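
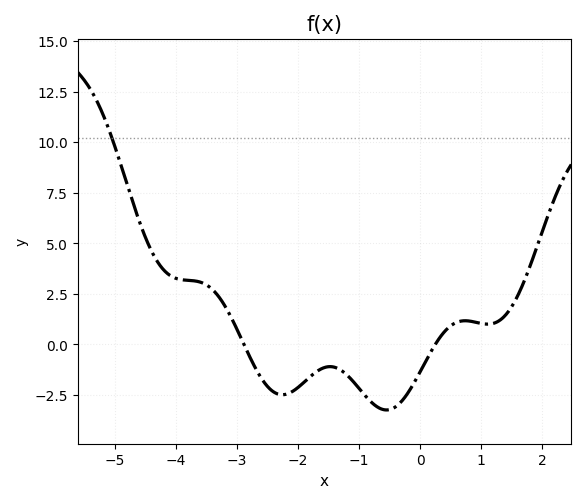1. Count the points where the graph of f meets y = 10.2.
1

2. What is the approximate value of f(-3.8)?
3.2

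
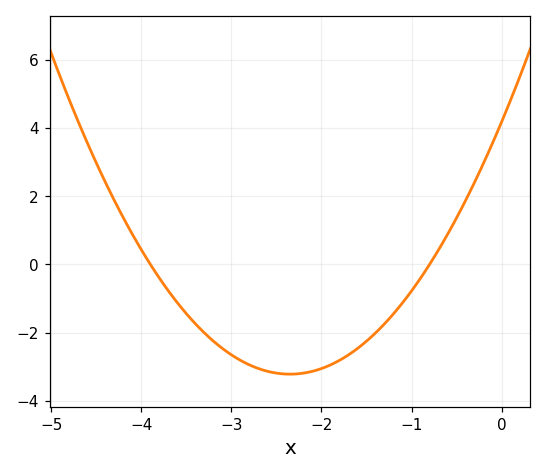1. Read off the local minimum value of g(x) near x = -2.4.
-3.22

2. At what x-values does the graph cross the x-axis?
-3.9, -0.8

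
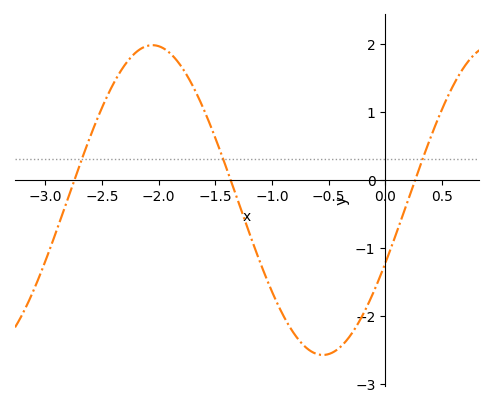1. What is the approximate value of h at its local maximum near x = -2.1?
1.98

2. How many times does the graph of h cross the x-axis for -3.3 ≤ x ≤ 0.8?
3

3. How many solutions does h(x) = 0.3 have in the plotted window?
3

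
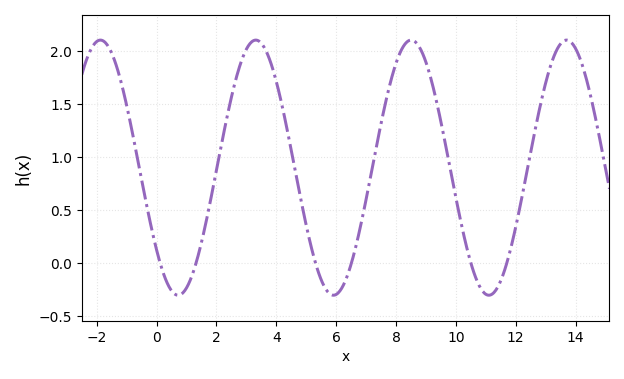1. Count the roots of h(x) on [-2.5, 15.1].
6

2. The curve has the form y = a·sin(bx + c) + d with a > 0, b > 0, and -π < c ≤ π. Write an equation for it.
y = 1.2sin(1.2x - 2.4) + 0.9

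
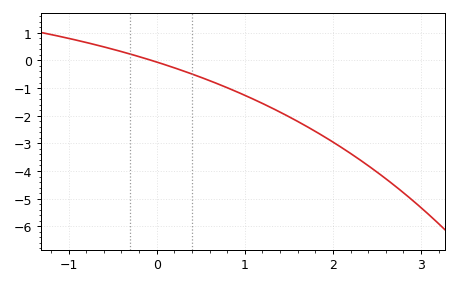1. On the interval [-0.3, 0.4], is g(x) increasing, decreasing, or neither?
decreasing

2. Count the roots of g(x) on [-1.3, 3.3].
1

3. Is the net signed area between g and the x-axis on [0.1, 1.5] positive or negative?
negative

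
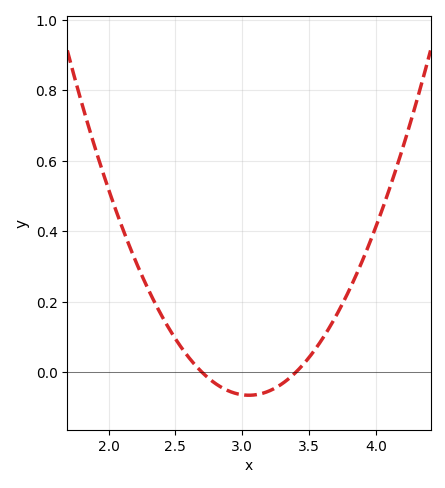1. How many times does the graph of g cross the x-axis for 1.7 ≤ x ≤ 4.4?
2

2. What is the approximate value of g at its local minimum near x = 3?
-0.065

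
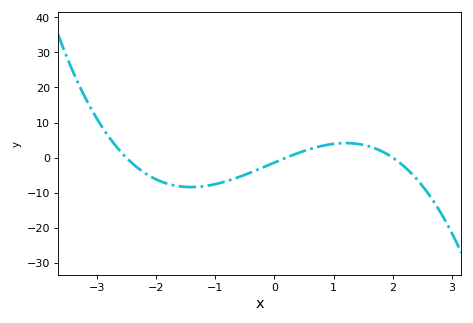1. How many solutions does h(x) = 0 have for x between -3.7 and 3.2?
3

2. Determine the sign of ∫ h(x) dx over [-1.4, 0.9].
negative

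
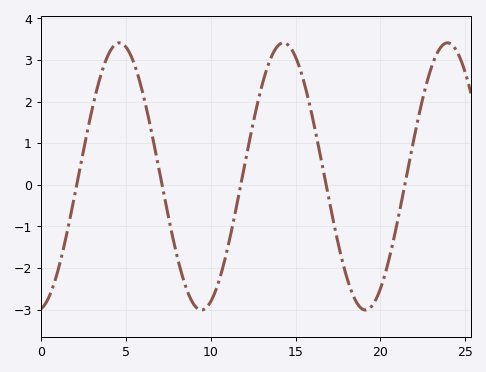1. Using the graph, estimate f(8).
-1.68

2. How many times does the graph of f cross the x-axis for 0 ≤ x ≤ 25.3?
5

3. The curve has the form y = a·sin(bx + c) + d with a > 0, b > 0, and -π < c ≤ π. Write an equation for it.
y = 3.21sin(0.65x - 1.43) + 0.2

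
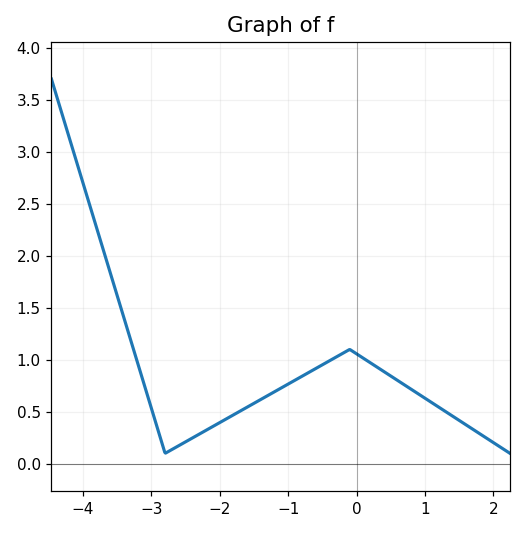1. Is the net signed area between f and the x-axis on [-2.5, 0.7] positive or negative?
positive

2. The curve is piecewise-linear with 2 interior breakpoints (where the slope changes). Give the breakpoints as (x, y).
(-2.8, 0.1); (-0.1, 1.1)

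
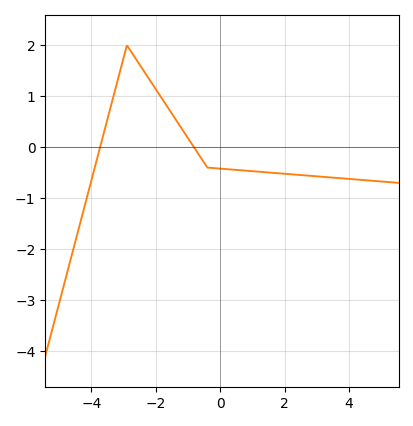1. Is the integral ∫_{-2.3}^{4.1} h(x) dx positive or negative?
negative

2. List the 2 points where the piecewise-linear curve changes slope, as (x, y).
(-2.9, 2); (-0.4, -0.4)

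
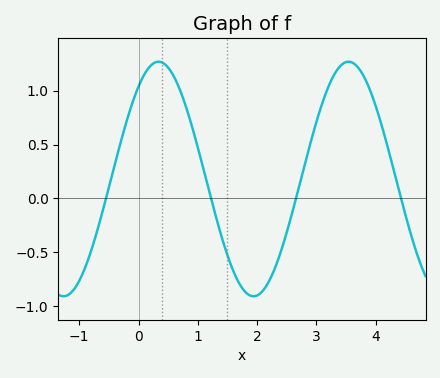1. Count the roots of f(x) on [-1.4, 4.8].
4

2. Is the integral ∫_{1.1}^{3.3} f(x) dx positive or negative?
negative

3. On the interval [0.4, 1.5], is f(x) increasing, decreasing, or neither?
decreasing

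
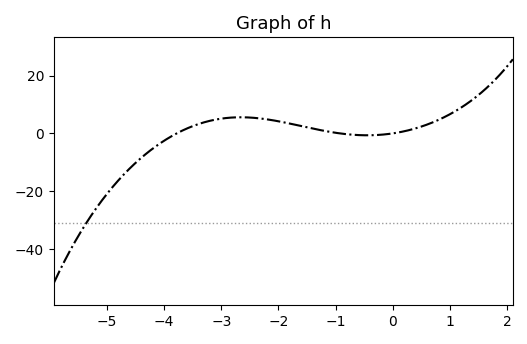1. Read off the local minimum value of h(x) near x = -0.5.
-0.665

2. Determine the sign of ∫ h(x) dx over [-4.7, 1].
positive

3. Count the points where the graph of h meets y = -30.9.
1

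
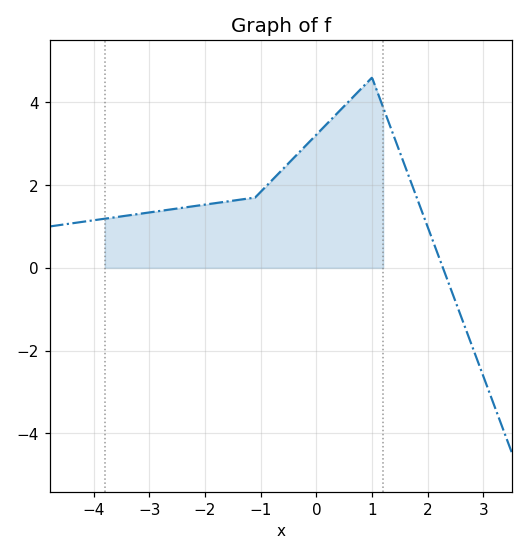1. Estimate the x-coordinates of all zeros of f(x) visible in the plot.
2.2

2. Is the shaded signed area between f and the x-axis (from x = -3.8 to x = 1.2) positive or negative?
positive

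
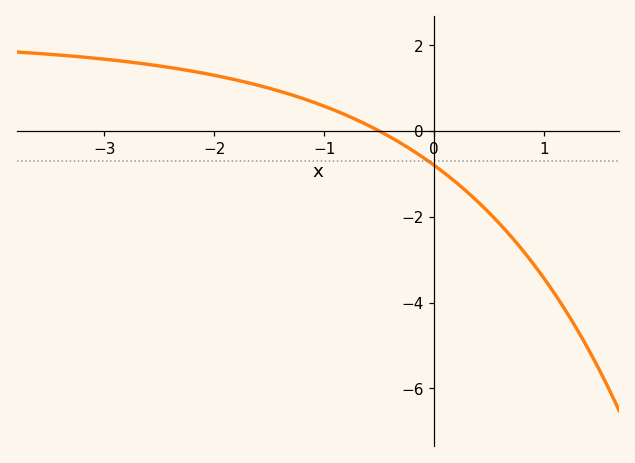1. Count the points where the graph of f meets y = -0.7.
1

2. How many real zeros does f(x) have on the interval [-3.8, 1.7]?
1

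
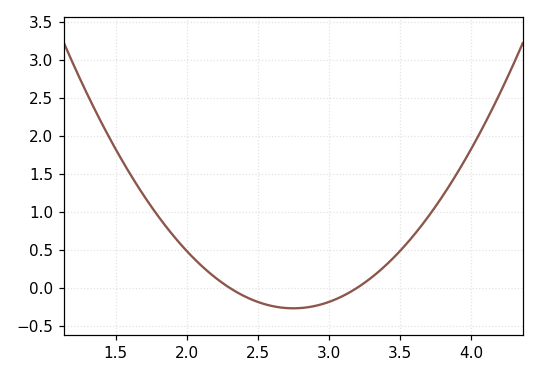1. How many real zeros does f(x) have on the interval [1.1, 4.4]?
2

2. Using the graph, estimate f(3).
-0.188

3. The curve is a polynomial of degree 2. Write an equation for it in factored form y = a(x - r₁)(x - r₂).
y = 1.34(x - 2.3)(x - 3.2)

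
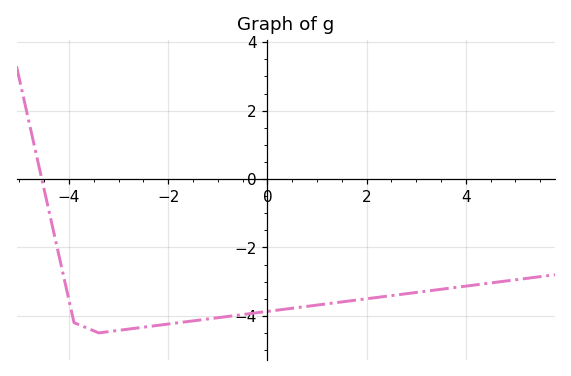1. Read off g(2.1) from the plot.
-3.4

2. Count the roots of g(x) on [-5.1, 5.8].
1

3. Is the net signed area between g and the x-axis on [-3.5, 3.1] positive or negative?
negative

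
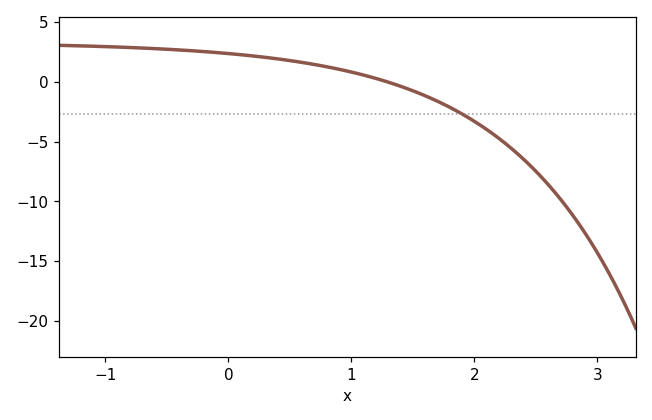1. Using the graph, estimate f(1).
1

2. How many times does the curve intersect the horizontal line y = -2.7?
1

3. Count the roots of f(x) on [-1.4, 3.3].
1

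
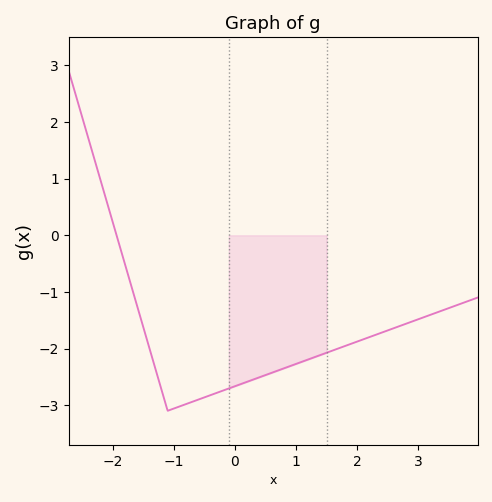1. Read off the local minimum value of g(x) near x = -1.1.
-3.1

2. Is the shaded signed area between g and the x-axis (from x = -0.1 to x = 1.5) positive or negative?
negative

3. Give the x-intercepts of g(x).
-1.94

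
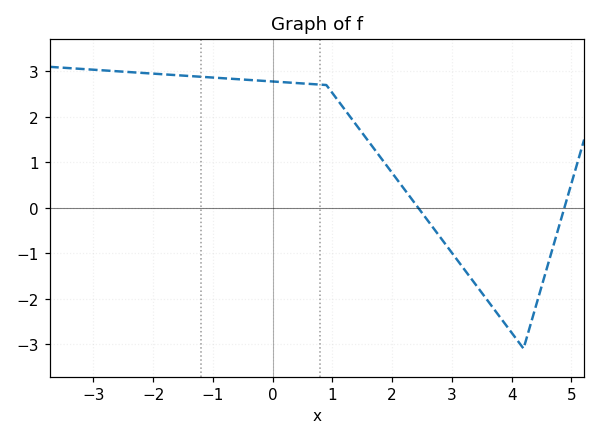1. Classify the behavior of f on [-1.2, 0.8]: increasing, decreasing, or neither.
decreasing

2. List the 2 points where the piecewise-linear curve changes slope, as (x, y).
(0.9, 2.7); (4.2, -3.1)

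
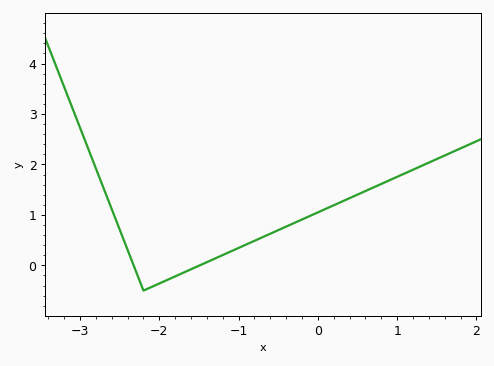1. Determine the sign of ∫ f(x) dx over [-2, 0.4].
positive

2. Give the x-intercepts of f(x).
-2.32, -1.49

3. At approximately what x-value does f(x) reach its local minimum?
-2.2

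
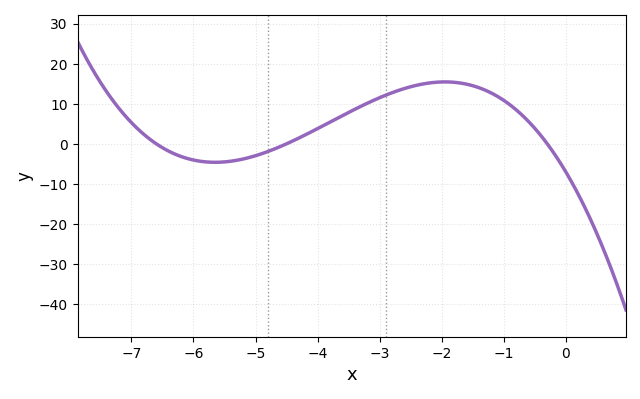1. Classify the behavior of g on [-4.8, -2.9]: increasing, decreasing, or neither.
increasing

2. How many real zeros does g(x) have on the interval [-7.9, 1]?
3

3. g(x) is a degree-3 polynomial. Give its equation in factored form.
y = -0.79(x + 6.6)(x + 4.5)(x + 0.3)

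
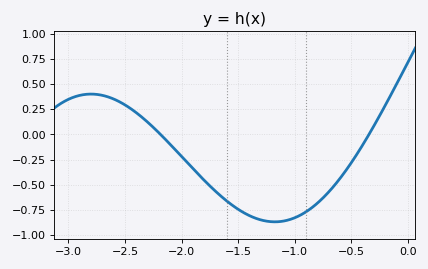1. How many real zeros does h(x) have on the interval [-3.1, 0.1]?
2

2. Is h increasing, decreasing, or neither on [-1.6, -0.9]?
neither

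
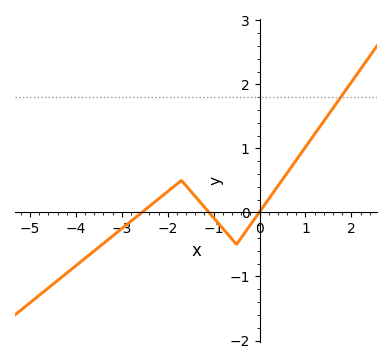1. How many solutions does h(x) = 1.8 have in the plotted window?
1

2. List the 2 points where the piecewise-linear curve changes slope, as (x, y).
(-1.7, 0.5); (-0.5, -0.5)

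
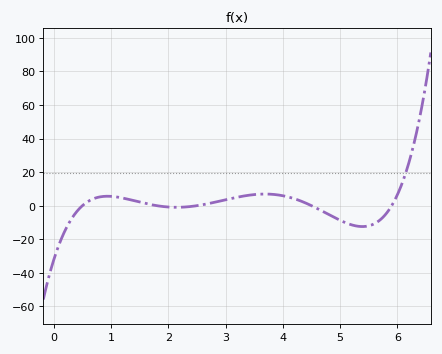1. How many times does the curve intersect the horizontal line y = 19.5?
1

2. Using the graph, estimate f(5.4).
-12.4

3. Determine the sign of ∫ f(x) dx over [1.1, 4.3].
positive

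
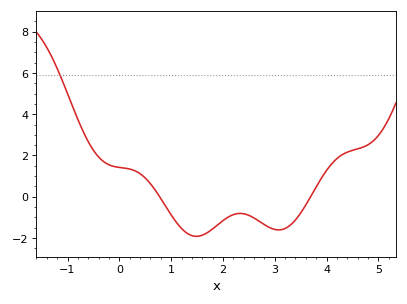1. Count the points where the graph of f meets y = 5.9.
1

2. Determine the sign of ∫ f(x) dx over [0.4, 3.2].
negative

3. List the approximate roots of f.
0.778, 3.69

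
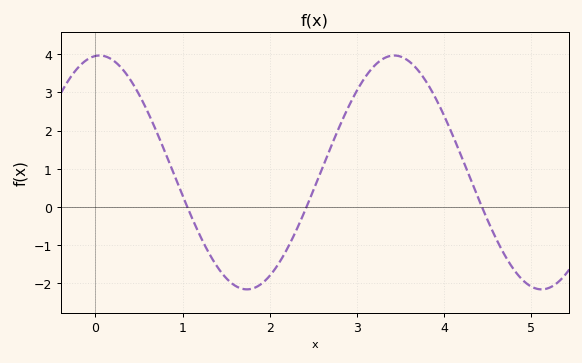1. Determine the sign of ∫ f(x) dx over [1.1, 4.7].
positive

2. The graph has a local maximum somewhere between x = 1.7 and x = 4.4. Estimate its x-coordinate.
3.43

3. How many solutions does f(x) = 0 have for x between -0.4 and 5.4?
3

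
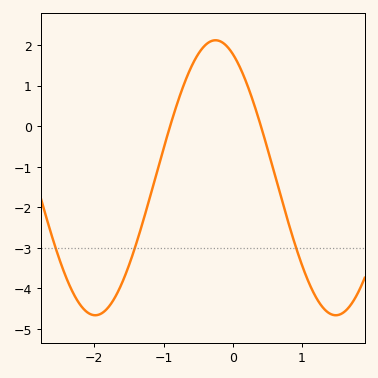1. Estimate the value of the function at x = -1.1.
-1.2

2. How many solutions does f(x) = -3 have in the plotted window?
3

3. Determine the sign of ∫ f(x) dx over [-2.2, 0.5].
negative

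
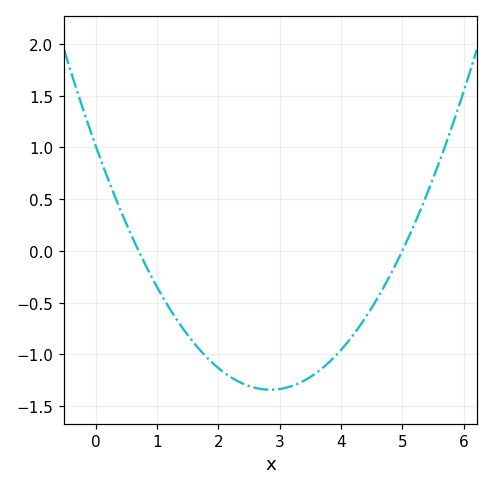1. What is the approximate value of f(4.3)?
-0.731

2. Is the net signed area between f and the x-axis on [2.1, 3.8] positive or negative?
negative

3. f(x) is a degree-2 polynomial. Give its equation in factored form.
y = 0.29(x - 0.7)(x - 5)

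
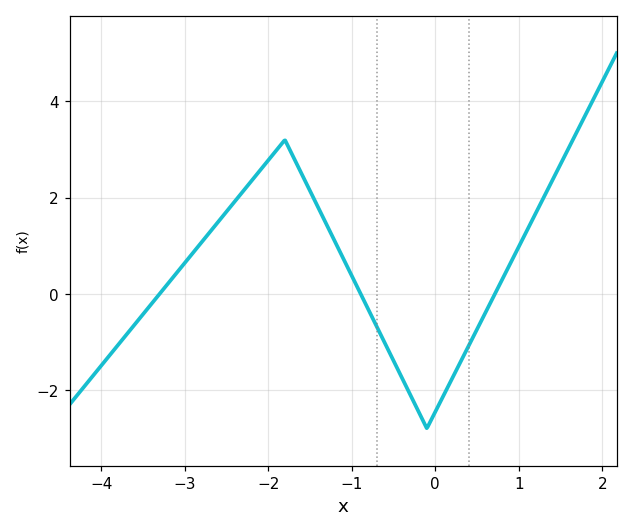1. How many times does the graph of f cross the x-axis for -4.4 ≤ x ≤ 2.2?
3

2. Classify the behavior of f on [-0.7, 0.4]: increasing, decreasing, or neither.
neither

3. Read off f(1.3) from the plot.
2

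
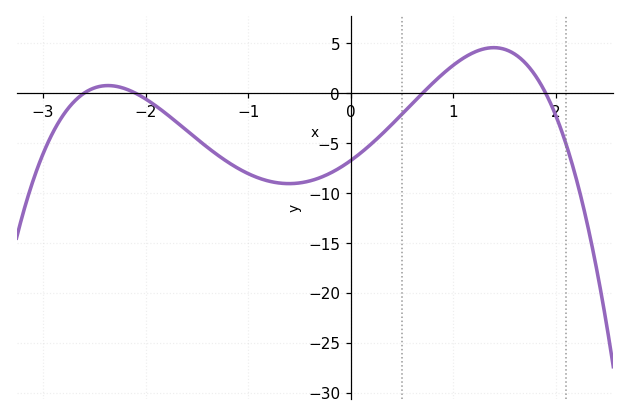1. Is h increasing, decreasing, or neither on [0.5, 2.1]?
neither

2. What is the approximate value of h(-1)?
-8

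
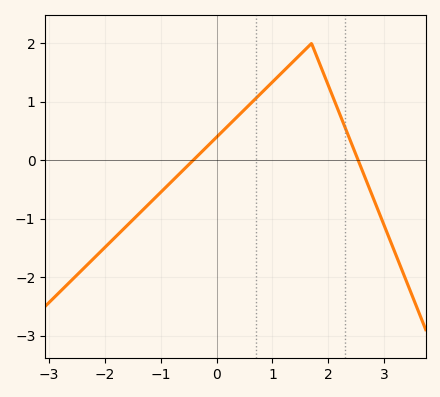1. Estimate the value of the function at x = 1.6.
1.91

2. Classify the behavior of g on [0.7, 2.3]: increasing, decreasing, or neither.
neither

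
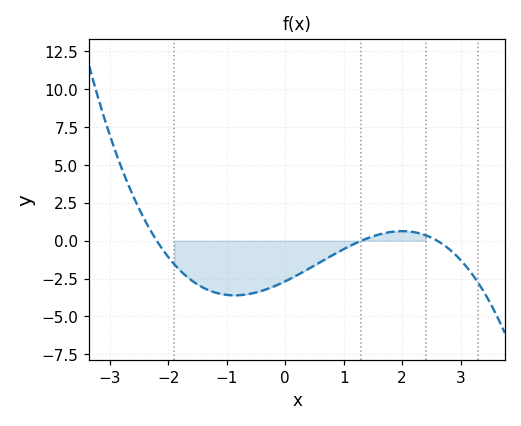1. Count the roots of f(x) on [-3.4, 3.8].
3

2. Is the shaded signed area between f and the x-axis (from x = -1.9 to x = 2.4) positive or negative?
negative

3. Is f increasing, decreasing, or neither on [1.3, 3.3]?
neither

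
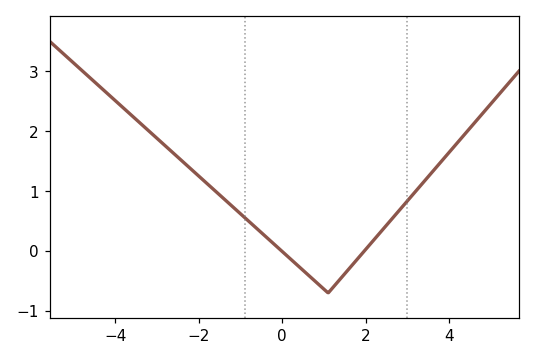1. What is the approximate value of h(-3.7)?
2.32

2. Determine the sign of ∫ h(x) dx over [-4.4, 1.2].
positive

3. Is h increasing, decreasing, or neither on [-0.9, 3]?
neither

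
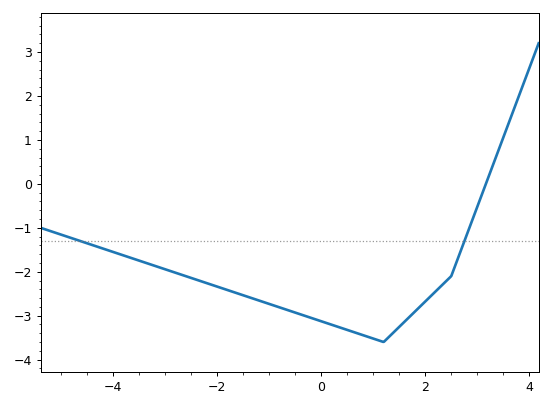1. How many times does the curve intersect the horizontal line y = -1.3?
2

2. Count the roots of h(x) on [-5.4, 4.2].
1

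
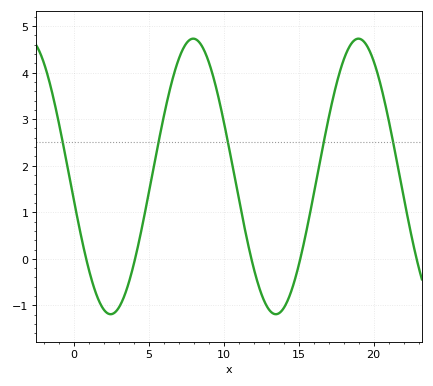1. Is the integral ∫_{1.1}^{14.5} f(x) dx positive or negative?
positive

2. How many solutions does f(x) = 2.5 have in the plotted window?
5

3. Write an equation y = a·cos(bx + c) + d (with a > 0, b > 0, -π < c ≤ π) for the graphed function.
y = 2.96cos(0.57x + 1.7) + 1.77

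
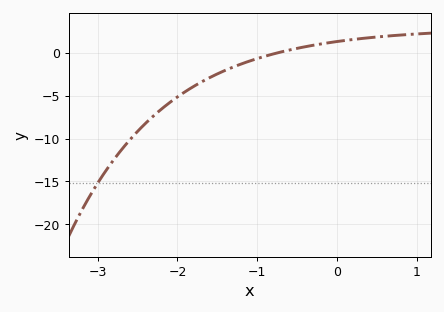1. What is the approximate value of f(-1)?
-0.5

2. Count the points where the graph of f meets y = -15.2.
1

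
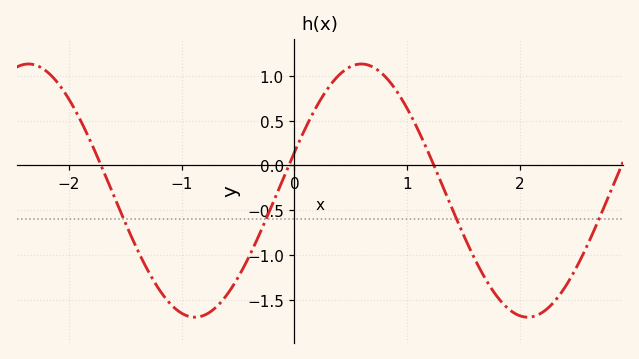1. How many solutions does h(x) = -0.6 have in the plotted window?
4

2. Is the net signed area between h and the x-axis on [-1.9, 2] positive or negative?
negative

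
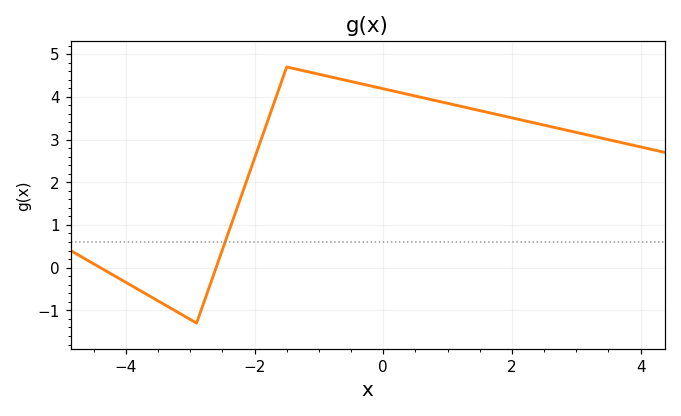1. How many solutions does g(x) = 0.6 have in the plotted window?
1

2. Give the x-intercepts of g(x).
-4.4, -2.6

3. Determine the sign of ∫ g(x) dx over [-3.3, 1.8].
positive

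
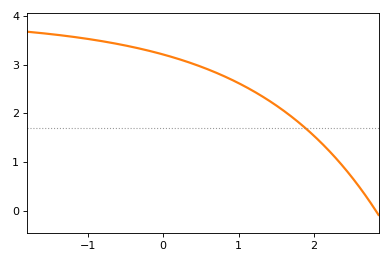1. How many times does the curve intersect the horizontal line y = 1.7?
1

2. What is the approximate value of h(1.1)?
2.54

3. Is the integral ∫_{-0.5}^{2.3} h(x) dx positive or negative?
positive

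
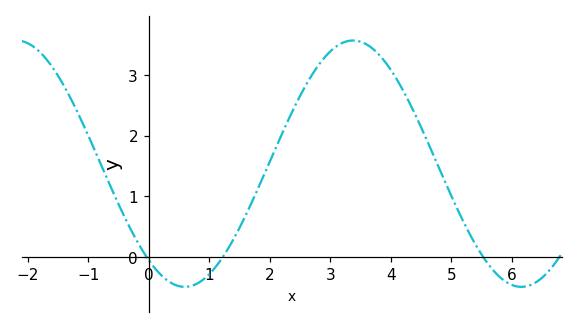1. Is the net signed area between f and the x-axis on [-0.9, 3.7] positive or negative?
positive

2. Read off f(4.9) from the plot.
1.2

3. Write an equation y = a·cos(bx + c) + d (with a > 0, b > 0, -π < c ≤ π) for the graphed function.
y = 2.03cos(1.1x + 2.5) + 1.54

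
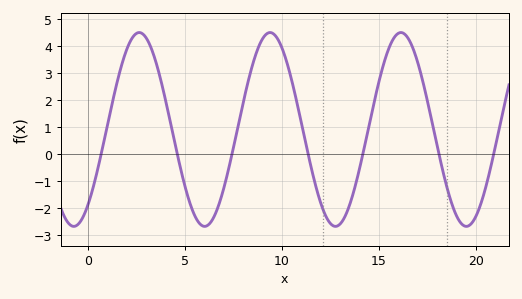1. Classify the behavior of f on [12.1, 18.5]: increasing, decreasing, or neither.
neither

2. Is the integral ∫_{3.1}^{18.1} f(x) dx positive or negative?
positive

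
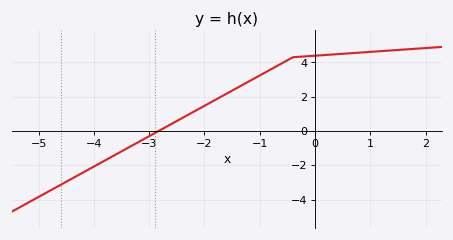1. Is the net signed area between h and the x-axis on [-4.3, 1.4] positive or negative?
positive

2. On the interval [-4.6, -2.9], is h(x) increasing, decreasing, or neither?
increasing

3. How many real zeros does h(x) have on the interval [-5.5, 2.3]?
1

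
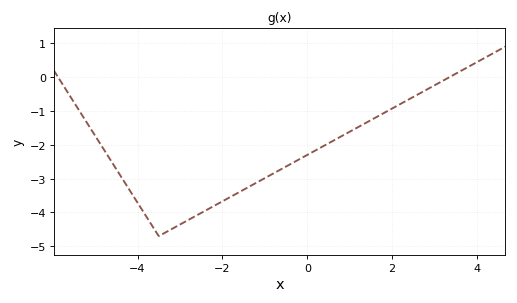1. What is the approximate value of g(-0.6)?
-2.7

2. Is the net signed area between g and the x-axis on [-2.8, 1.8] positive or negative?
negative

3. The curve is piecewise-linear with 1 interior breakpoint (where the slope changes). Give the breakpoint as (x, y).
(-3.5, -4.7)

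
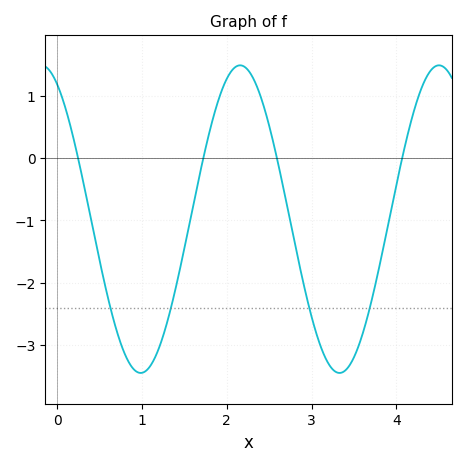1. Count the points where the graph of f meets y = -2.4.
4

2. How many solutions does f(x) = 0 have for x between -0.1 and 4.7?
4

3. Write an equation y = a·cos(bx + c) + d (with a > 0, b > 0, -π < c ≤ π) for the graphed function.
y = 2.47cos(2.68x + 0.502) - 0.98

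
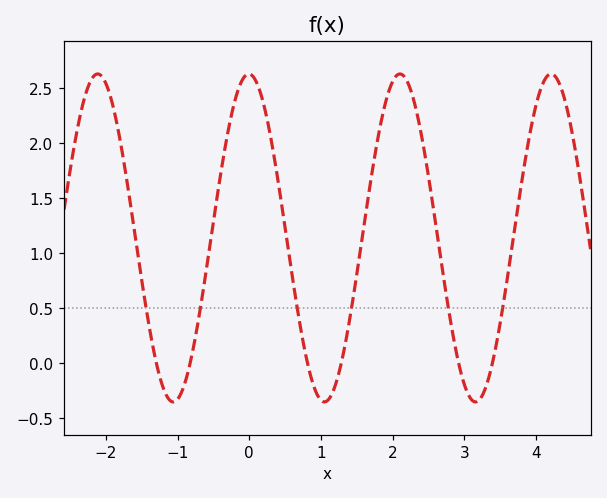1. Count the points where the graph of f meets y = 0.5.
6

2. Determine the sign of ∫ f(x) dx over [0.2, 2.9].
positive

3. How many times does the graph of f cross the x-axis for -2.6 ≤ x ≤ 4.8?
6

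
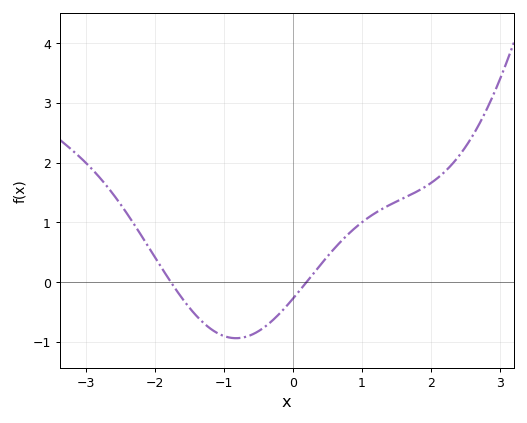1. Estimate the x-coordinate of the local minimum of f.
-0.821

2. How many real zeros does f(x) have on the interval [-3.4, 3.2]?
2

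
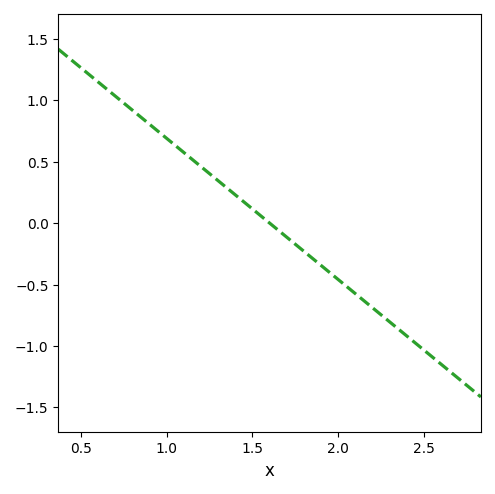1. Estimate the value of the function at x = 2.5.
-1.04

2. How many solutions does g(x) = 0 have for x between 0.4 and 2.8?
1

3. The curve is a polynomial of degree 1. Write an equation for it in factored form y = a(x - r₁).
y = -1.15(x - 1.6)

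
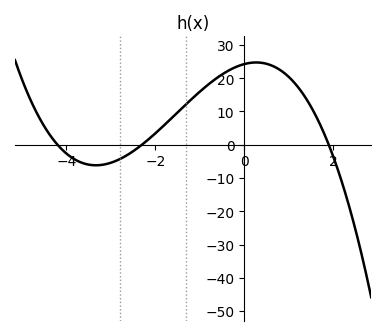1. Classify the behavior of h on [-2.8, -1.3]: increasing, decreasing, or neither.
increasing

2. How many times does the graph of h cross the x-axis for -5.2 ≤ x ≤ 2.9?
3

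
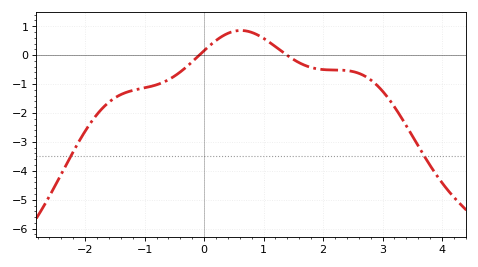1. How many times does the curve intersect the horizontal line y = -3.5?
2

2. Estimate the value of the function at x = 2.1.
-0.5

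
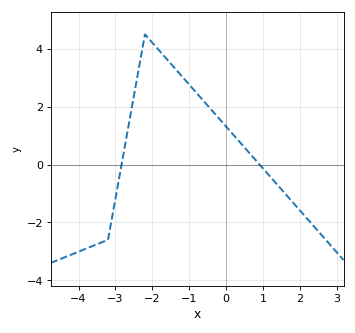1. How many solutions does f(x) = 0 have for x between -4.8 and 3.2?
2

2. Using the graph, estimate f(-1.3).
3.2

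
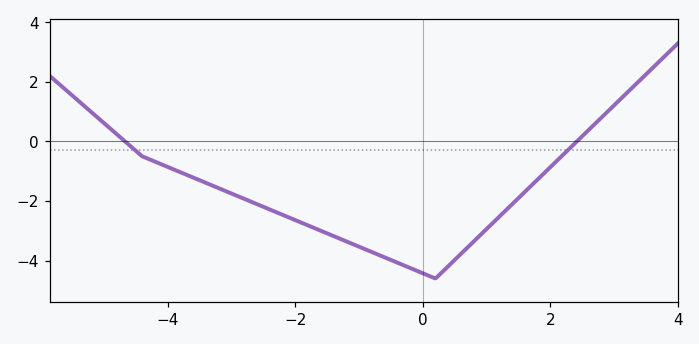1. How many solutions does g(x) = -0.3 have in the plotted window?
2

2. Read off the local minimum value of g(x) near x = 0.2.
-4.6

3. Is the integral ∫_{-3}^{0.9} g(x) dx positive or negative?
negative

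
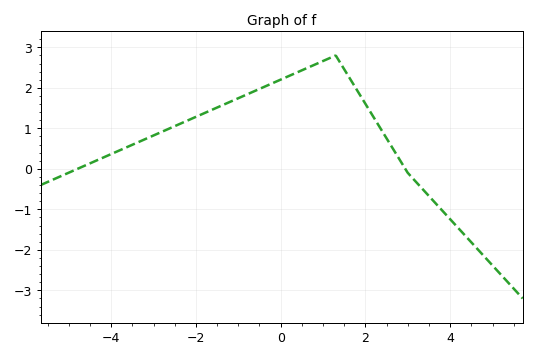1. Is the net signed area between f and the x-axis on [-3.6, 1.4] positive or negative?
positive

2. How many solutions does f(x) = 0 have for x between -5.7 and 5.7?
2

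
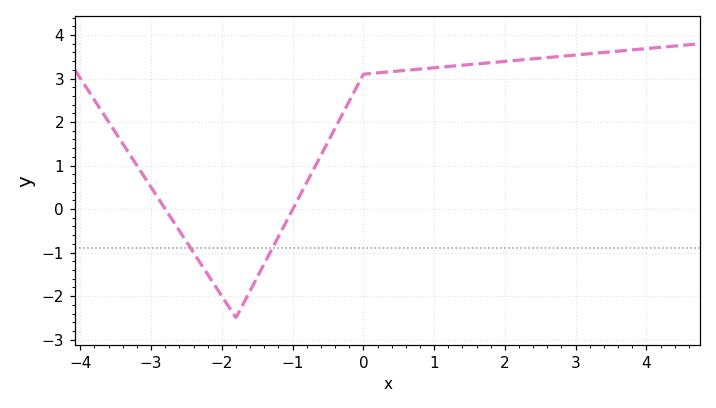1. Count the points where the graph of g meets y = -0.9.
2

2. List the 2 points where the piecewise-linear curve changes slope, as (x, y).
(-1.8, -2.5); (0, 3.1)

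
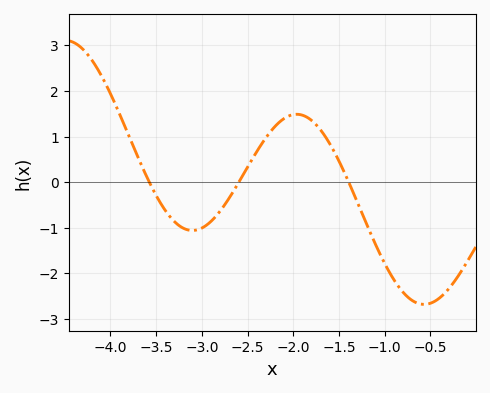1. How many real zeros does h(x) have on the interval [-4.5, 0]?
3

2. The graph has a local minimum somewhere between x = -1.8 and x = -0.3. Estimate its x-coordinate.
-0.57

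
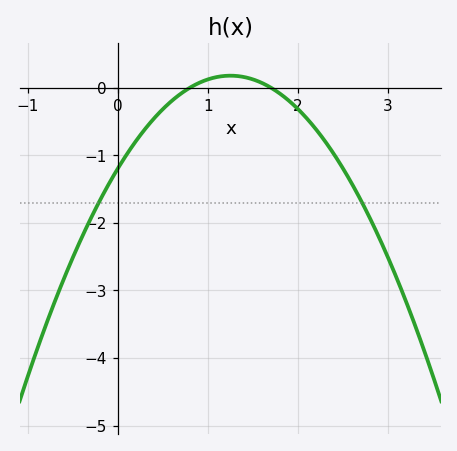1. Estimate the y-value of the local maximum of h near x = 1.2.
0.178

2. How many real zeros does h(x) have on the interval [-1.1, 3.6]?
2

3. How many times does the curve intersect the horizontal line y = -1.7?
2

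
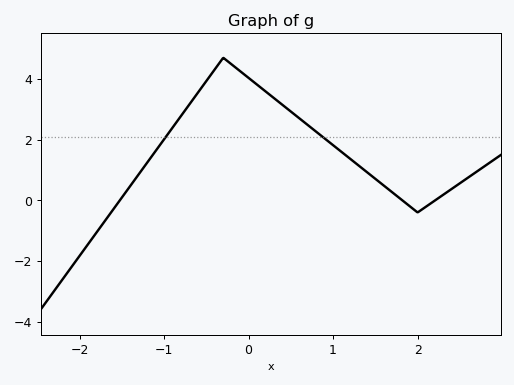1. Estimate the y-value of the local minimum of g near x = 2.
-0.397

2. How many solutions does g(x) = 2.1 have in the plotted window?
2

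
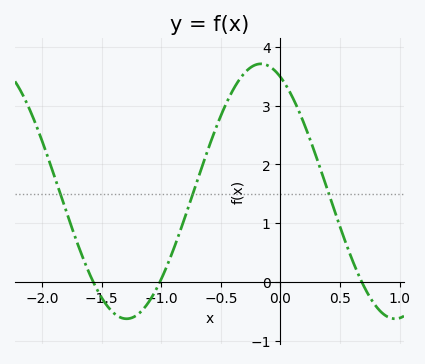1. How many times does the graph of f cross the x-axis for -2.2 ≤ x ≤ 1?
3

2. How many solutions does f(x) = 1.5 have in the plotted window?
3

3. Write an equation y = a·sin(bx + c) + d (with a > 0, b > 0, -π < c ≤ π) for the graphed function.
y = 2.17sin(2.79x + 2.03) + 1.54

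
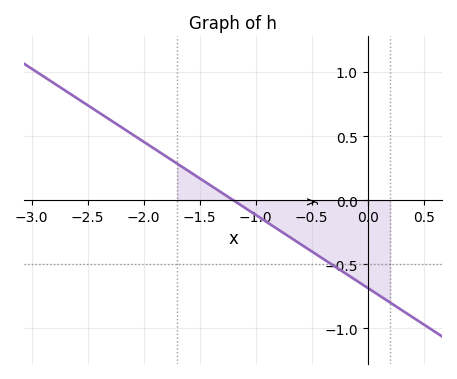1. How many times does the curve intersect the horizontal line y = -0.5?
1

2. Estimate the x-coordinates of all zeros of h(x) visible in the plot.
-1.2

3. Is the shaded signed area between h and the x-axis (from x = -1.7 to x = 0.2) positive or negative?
negative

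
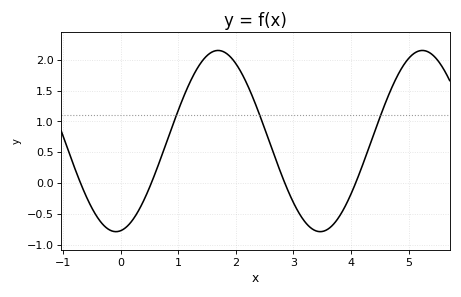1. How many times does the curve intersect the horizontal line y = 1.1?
3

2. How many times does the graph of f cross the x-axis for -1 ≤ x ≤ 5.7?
4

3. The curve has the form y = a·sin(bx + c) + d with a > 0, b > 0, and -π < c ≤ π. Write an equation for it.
y = 1.47sin(1.8x - 1.4) + 0.68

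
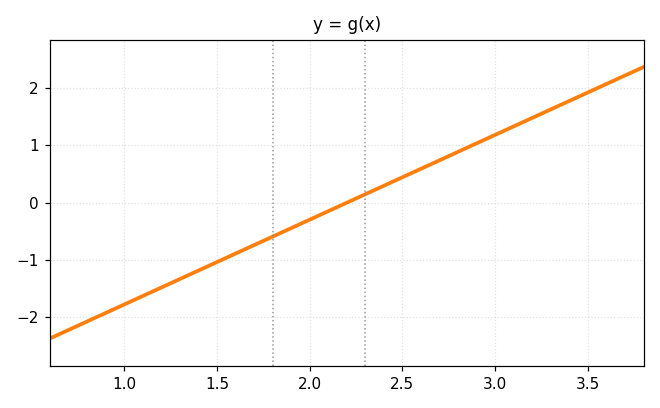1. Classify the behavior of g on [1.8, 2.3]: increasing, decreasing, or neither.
increasing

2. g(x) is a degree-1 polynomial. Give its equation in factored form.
y = 1.48(x - 2.2)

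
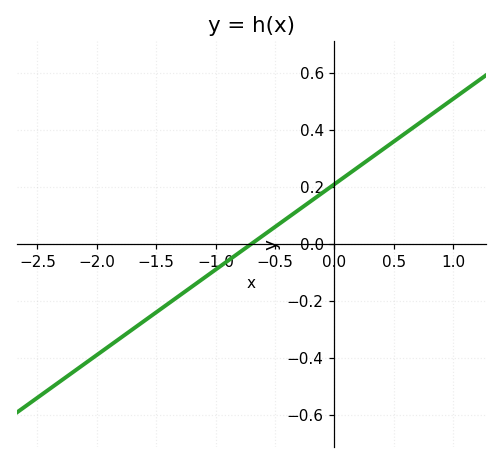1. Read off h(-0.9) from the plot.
-0.06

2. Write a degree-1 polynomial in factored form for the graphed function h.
y = 0.3(x + 0.7)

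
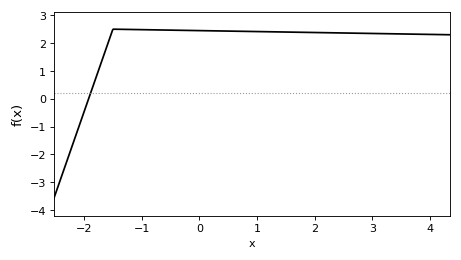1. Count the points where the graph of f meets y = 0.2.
1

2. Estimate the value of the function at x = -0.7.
2.5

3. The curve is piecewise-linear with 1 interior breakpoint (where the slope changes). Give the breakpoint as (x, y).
(-1.5, 2.5)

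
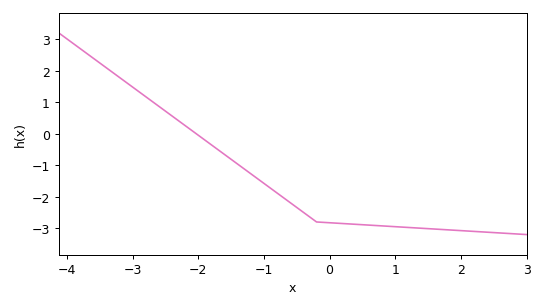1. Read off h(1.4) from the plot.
-3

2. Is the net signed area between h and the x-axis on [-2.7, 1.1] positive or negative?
negative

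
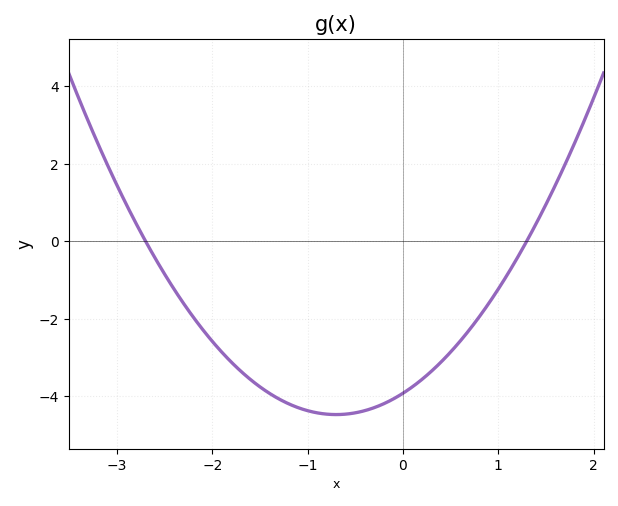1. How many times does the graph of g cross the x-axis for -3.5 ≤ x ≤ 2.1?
2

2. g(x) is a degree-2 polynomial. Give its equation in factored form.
y = 1.12(x + 2.7)(x - 1.3)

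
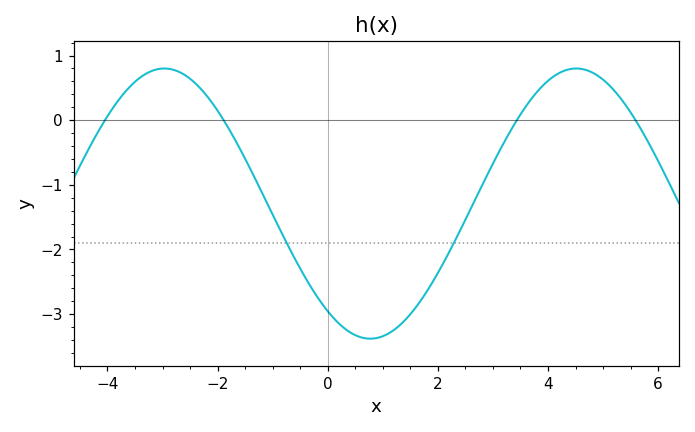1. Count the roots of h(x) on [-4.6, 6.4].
4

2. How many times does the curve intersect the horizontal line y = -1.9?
2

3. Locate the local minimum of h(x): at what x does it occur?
0.8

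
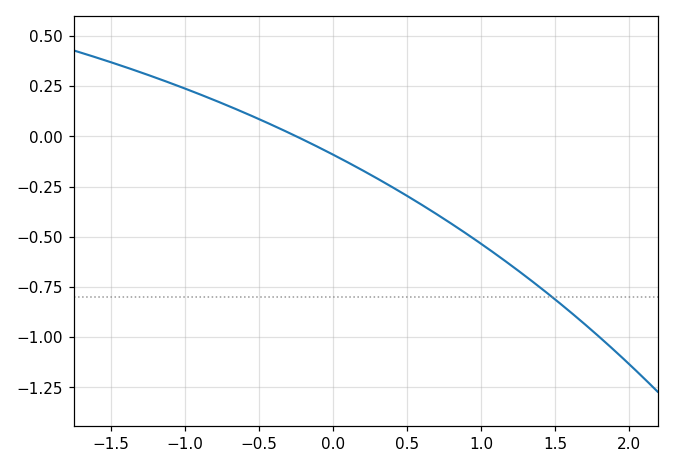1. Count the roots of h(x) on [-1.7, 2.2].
1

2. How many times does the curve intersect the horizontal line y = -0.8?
1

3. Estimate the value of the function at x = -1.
0.239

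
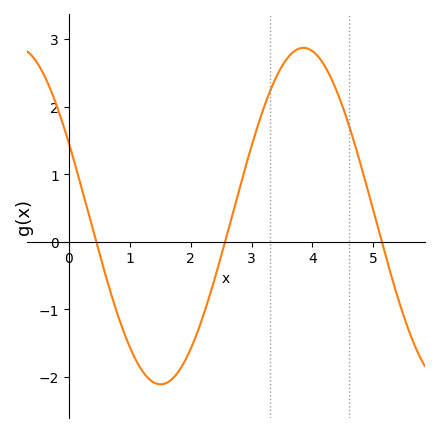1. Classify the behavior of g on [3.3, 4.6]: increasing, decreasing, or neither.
neither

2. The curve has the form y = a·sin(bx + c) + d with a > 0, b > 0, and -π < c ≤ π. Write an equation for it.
y = 2.49sin(1.34x + 2.69) + 0.38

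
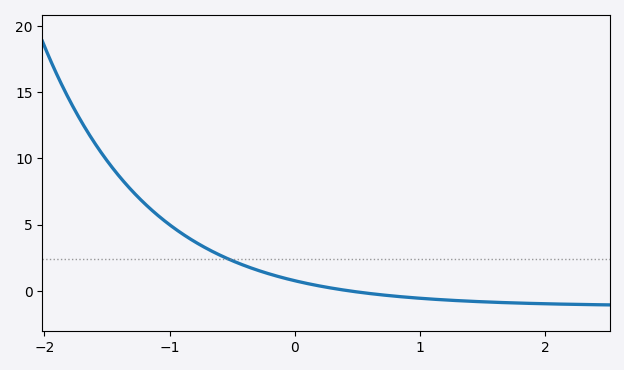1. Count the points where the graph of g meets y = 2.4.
1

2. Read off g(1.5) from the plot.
-0.831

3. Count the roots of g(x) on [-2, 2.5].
1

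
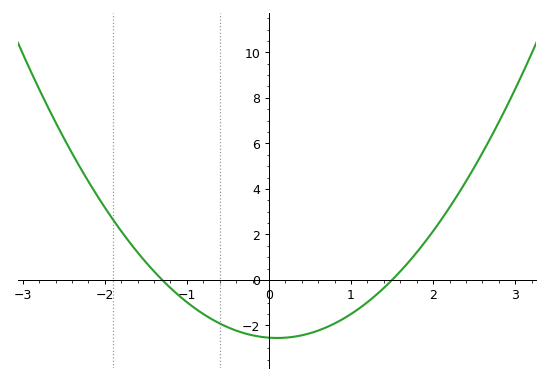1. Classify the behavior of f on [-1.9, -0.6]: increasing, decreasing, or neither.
decreasing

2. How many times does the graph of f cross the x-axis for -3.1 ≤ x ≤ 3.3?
2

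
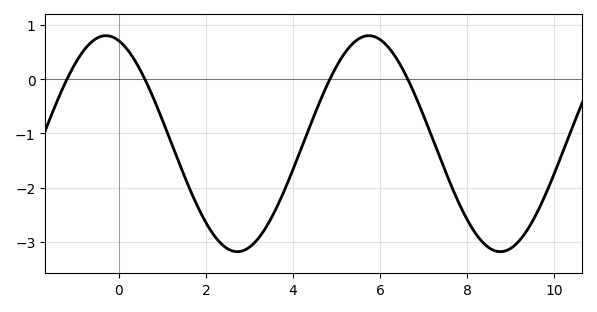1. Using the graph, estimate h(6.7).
-0.1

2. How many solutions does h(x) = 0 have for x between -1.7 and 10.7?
4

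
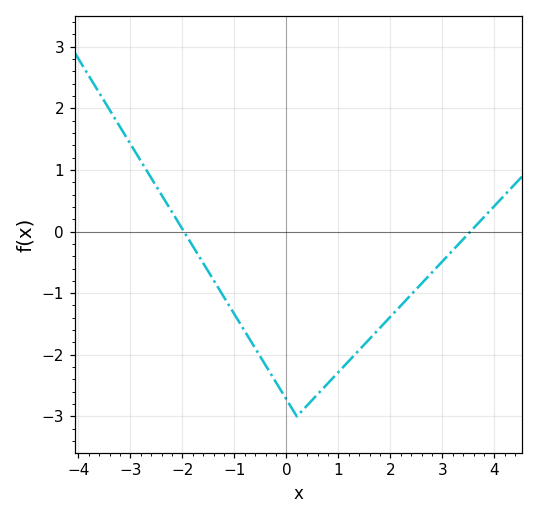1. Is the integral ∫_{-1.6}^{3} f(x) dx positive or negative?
negative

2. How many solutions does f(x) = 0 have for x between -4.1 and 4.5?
2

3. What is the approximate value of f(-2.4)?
0.595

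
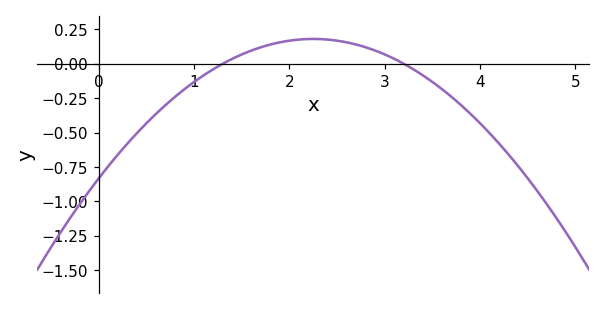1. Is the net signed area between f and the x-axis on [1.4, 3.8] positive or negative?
positive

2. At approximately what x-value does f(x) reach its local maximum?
2.25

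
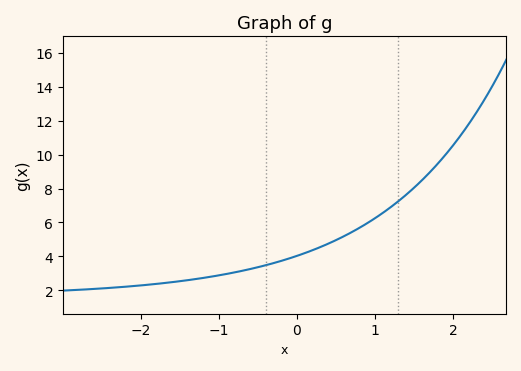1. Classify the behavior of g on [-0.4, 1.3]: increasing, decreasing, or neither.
increasing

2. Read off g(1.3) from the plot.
7.25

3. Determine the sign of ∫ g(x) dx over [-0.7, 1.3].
positive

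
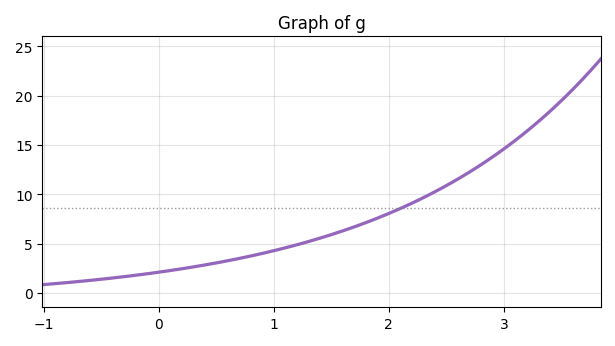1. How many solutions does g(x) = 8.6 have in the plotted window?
1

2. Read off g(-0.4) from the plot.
1.52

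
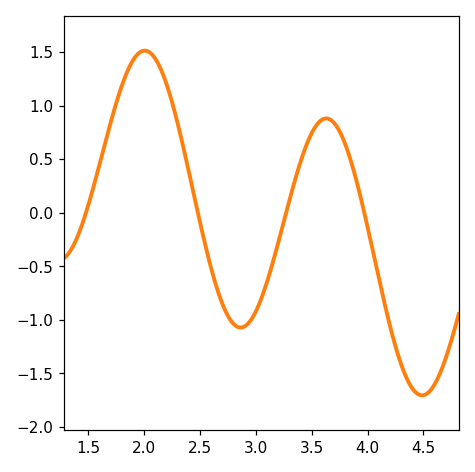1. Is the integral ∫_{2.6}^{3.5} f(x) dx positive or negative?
negative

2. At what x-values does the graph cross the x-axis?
1.48, 2.48, 3.27, 3.97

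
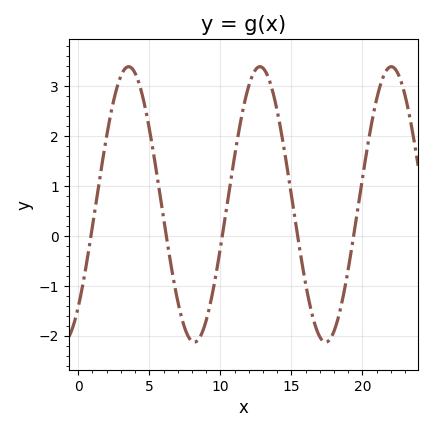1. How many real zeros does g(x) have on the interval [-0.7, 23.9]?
5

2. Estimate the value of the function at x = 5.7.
0.923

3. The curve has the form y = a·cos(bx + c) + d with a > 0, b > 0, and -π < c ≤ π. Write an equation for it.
y = 2.76cos(0.68x - 2.41) + 0.63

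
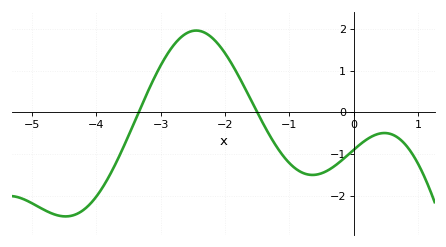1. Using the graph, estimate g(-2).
1.4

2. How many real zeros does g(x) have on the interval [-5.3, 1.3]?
2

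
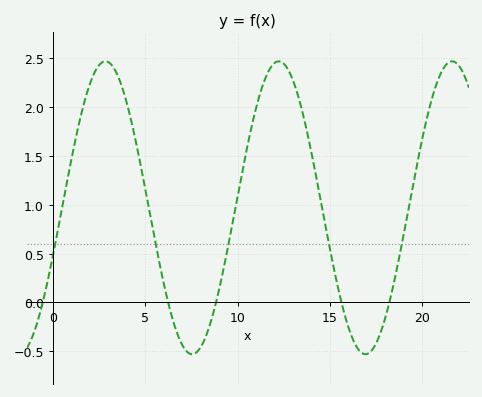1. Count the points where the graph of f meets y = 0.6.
5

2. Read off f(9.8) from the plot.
0.885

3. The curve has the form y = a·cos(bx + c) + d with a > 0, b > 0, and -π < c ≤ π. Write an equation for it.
y = 1.5cos(0.67x - 1.91) + 0.97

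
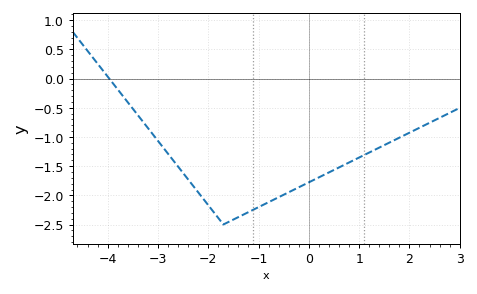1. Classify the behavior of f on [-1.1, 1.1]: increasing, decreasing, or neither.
increasing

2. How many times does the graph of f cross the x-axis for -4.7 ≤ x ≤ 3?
1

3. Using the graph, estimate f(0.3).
-1.65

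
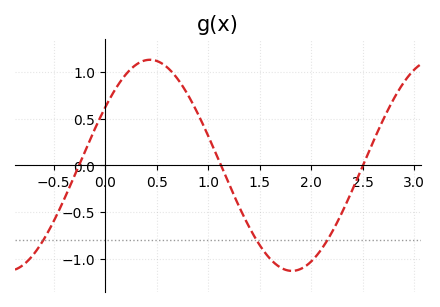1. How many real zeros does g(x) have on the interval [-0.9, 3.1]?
3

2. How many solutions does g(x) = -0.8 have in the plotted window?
3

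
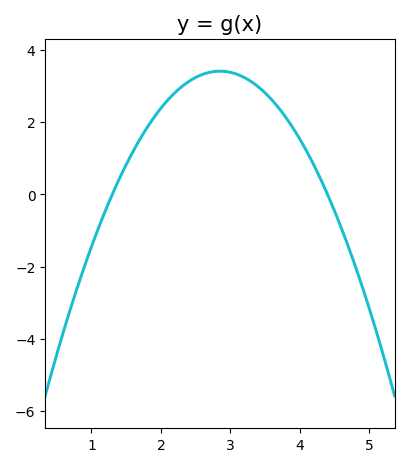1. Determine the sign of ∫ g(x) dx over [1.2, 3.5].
positive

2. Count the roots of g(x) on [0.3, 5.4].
2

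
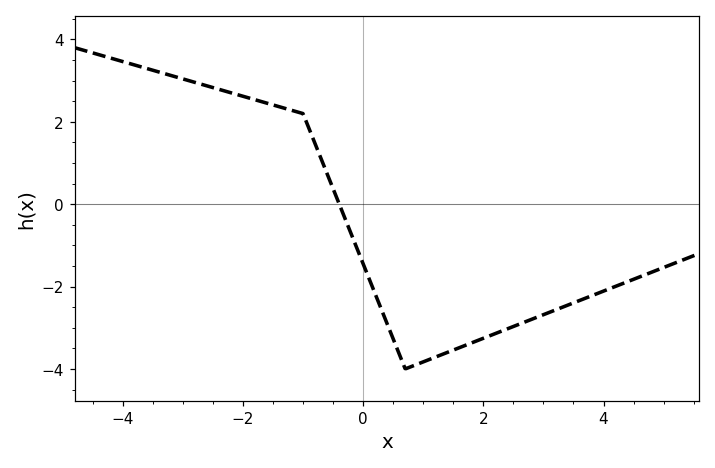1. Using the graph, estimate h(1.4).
-3.6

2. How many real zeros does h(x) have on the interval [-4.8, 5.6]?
1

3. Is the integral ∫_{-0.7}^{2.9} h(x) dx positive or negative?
negative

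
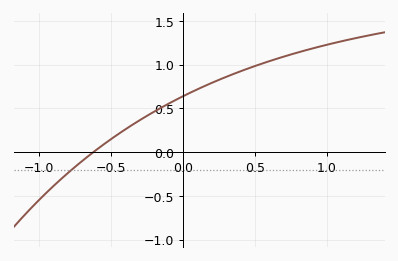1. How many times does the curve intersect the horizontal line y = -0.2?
1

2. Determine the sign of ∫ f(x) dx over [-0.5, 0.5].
positive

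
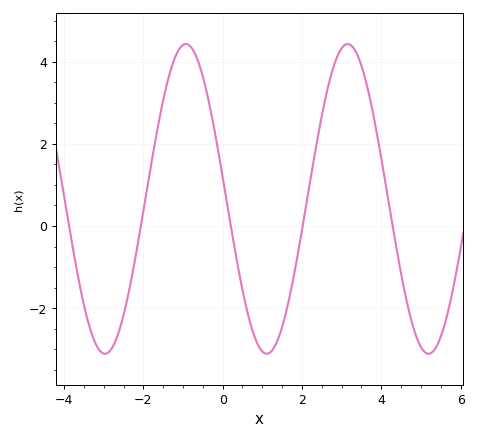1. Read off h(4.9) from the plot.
-2.74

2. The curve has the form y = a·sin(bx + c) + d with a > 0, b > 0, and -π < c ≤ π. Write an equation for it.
y = 3.77sin(1.54x + 3) + 0.66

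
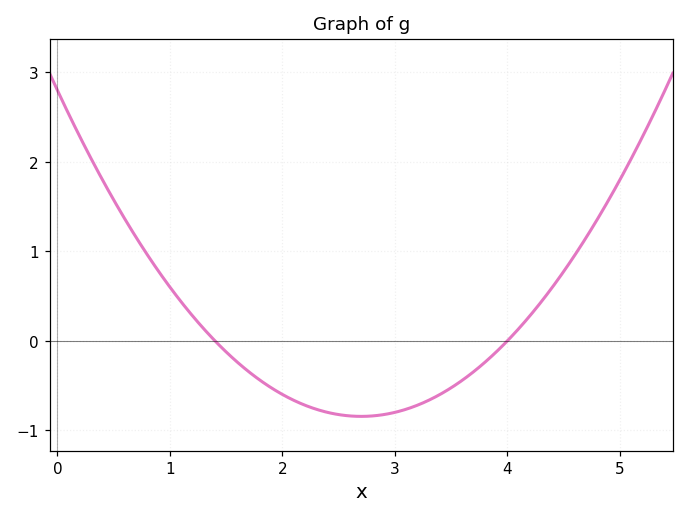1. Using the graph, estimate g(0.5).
1.6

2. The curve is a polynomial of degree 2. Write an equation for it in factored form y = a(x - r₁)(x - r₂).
y = 0.5(x - 1.4)(x - 4)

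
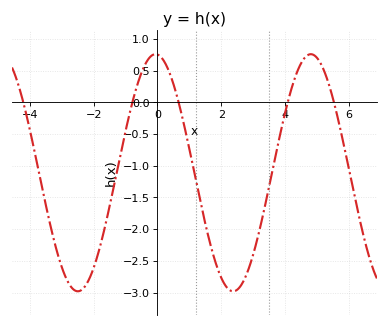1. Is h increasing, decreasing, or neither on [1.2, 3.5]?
neither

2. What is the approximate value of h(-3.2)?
-2.26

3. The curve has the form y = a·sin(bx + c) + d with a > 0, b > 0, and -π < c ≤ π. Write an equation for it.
y = 1.87sin(1.29x + 1.65) - 1.11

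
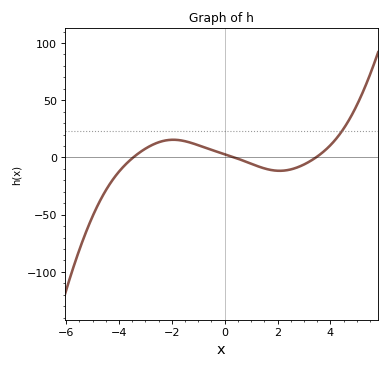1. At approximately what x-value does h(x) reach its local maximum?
-2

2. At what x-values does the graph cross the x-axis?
-3.4, 0.4, 3.4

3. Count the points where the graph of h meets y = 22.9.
1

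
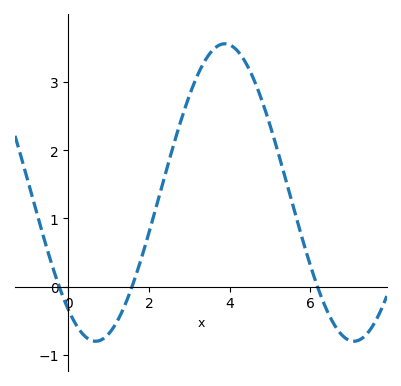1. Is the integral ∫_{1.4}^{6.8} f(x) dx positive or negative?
positive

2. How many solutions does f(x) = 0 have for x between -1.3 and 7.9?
3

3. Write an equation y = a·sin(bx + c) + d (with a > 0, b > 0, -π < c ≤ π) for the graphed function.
y = 2.18sin(0.98x - 2.23) + 1.38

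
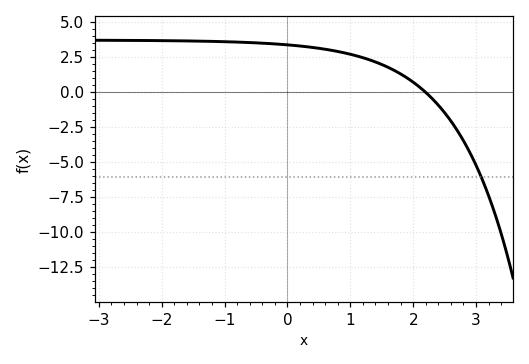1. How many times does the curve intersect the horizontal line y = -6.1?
1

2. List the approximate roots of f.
2.2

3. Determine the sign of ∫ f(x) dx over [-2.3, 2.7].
positive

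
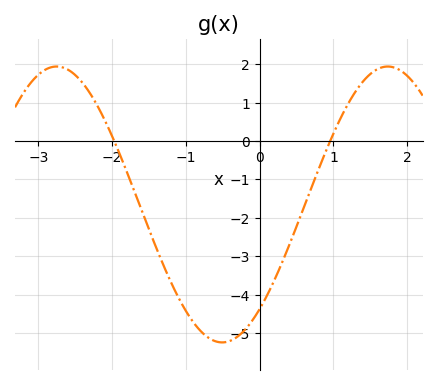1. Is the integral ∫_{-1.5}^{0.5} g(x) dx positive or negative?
negative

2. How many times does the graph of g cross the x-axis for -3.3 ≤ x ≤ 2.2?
2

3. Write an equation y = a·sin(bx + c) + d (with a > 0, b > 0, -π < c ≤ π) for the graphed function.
y = 3.59sin(1.4x - 0.86) - 1.65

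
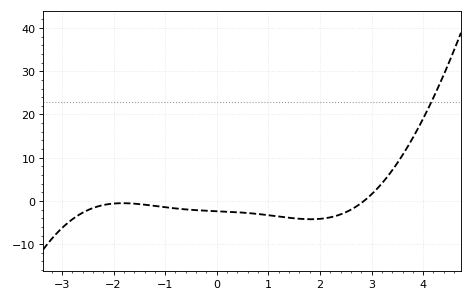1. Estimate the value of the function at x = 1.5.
-4.02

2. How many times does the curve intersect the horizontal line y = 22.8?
1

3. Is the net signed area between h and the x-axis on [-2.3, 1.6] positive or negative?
negative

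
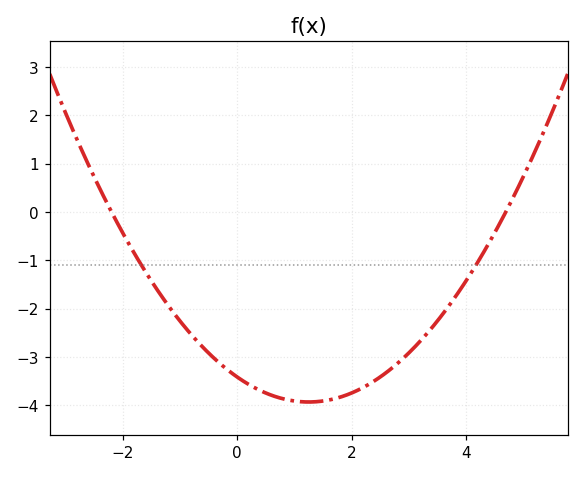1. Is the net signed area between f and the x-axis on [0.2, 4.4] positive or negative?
negative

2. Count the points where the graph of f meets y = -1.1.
2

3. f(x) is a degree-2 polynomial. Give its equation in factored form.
y = 0.33(x + 2.2)(x - 4.7)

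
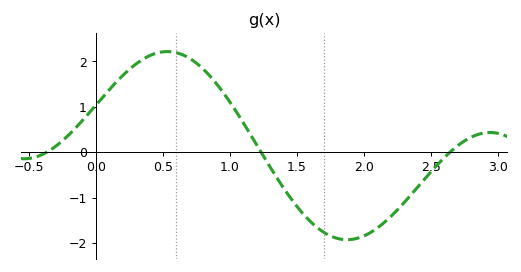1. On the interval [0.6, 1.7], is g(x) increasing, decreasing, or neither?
decreasing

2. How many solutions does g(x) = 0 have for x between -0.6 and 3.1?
3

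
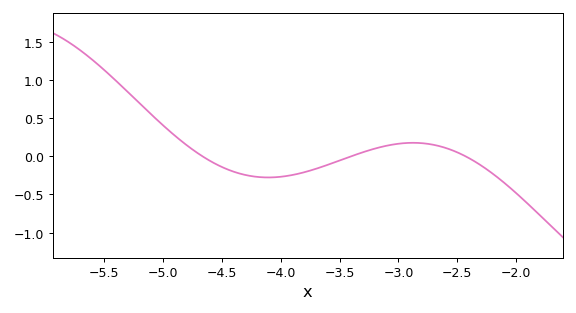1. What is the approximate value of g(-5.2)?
0.7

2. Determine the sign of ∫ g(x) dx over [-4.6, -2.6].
negative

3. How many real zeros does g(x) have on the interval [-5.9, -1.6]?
3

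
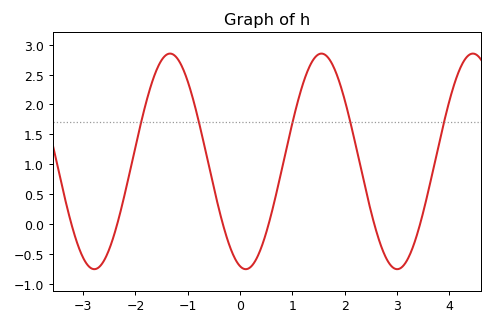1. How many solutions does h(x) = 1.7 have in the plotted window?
5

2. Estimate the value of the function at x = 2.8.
-0.574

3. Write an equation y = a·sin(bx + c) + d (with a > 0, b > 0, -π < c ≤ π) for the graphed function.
y = 1.8sin(2.17x - 1.81) + 1.05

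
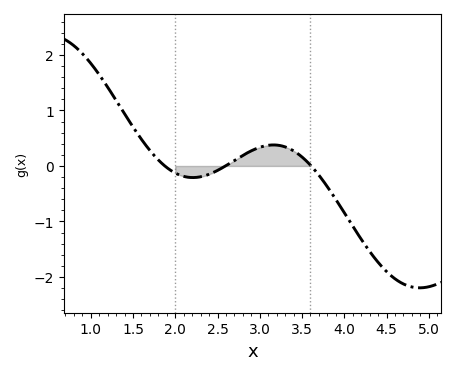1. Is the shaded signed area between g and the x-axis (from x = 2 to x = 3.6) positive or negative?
positive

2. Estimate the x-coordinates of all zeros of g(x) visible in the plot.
1.88, 2.59, 3.61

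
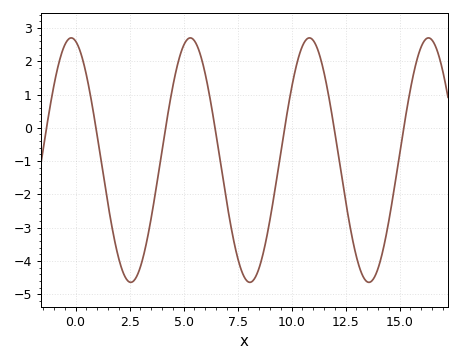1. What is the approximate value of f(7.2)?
-3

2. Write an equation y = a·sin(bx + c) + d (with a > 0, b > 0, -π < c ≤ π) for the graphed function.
y = 3.67sin(1.1x + 1.8) - 0.97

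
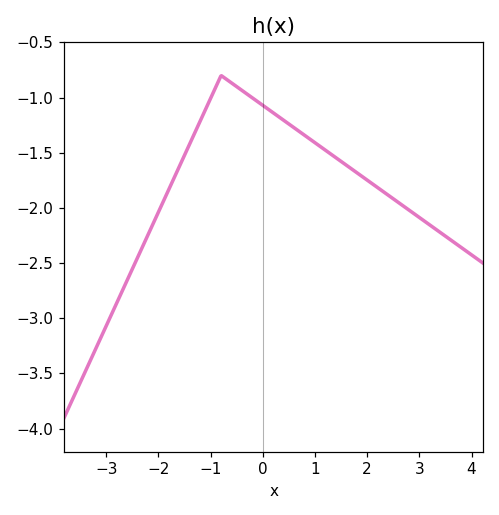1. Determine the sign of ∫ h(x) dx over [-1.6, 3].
negative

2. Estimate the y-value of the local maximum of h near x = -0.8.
-0.8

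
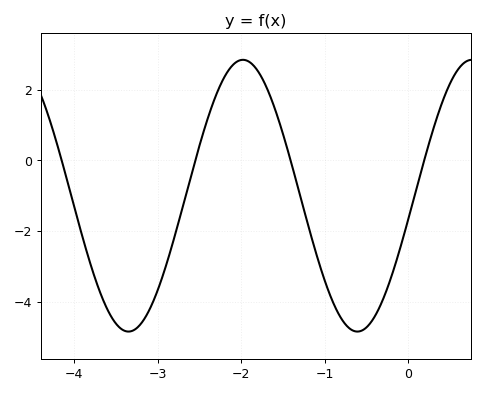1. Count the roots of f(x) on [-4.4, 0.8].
4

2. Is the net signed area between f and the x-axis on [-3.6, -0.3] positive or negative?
negative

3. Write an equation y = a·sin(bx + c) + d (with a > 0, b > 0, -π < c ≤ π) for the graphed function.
y = 3.84sin(2.29x - 0.182) - 1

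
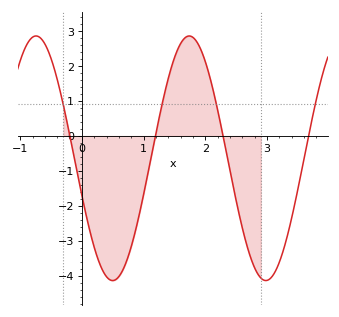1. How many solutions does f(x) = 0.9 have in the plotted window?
4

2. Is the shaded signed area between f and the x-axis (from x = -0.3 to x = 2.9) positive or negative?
negative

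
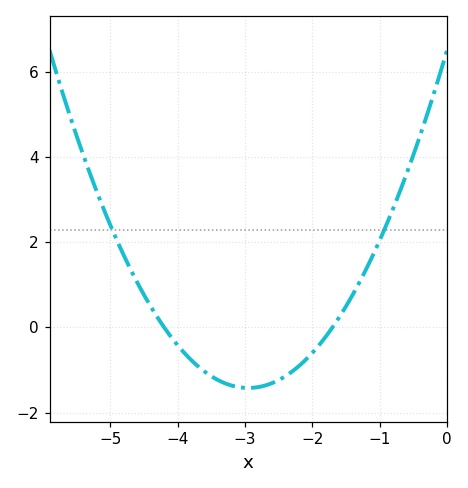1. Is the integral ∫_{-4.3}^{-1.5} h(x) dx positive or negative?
negative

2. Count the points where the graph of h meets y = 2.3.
2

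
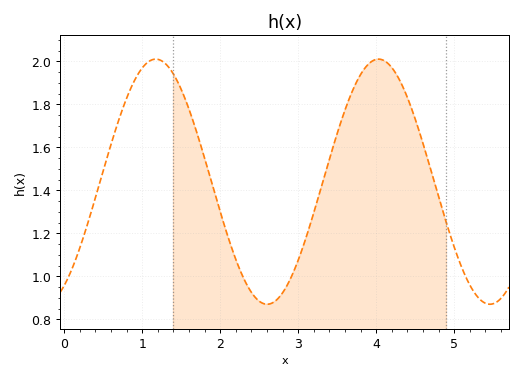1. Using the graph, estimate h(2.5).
0.884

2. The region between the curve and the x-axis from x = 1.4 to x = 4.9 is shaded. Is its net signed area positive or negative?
positive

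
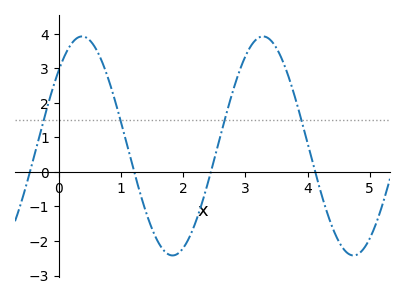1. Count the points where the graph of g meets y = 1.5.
4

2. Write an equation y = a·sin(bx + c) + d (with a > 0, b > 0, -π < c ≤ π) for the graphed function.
y = 3.17sin(2.2x + 0.76) + 0.75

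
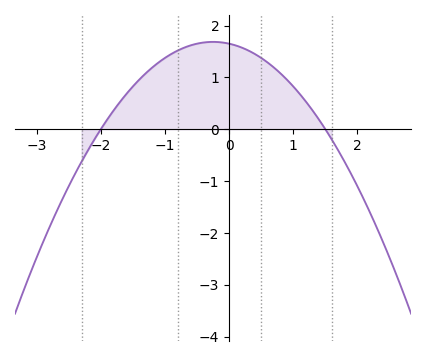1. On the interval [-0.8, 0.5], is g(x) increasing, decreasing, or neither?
neither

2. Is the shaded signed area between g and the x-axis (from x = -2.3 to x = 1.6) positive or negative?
positive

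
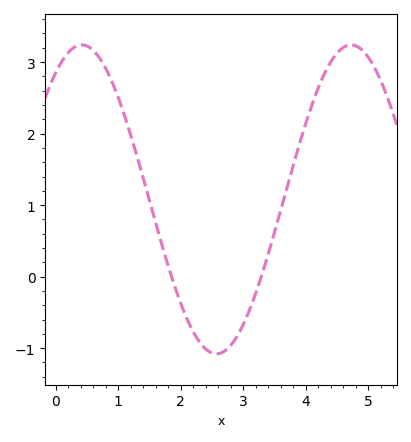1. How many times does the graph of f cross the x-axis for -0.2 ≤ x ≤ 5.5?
2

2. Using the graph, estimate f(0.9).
2.7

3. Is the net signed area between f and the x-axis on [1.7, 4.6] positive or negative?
positive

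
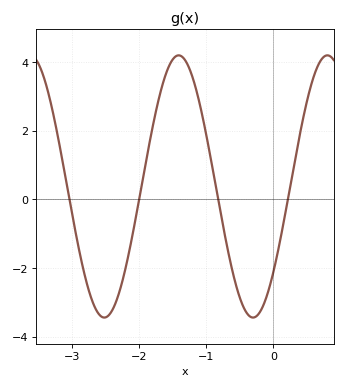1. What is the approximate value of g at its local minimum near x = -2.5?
-3.4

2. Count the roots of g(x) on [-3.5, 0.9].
4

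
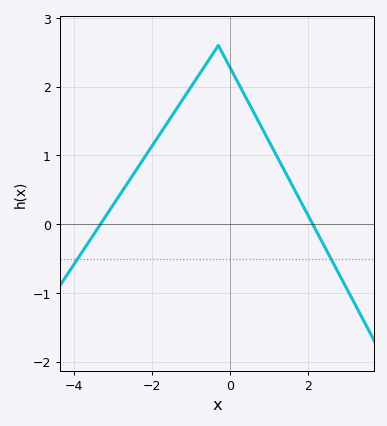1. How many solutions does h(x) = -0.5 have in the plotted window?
2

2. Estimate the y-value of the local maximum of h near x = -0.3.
2.6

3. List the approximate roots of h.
-3.4, 2.2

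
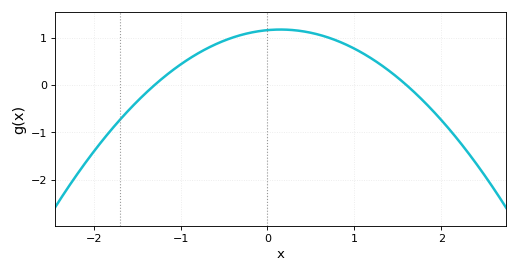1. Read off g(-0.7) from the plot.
0.773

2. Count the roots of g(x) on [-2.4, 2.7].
2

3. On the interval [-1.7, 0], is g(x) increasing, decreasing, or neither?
increasing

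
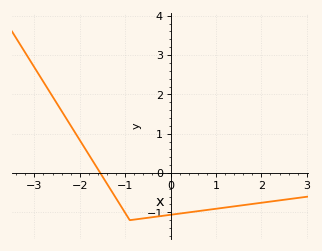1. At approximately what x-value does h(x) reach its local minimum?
-0.9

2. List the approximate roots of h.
-1.5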